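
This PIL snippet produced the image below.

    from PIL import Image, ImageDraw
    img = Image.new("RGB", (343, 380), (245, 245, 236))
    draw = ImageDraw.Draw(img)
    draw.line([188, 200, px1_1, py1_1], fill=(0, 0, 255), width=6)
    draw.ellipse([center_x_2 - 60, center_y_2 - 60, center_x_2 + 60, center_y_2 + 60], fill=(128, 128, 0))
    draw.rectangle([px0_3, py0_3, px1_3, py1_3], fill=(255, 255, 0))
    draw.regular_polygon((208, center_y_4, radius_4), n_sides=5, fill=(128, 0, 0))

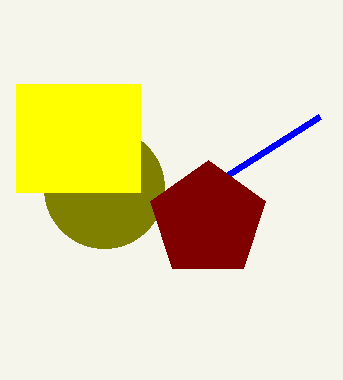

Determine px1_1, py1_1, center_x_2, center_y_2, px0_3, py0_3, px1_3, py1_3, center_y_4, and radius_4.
px1_1 = 320; py1_1 = 116; center_x_2 = 104; center_y_2 = 188; px0_3 = 16; py0_3 = 84; px1_3 = 140; py1_3 = 192; center_y_4 = 220; radius_4 = 60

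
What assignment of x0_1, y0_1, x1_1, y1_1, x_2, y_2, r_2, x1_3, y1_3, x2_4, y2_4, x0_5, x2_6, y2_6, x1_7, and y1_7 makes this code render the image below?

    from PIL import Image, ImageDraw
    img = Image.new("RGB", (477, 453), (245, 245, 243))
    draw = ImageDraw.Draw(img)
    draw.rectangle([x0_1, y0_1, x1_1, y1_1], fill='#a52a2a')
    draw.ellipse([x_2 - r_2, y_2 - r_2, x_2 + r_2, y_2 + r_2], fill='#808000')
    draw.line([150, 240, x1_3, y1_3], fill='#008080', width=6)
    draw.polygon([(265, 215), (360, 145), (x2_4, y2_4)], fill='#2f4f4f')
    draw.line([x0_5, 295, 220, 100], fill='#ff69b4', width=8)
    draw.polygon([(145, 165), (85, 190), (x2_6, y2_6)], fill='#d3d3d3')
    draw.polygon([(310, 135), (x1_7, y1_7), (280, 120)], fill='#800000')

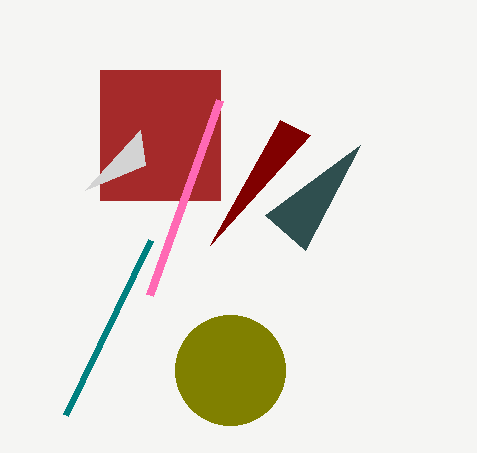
x0_1 = 100, y0_1 = 70, x1_1 = 220, y1_1 = 200, x_2 = 230, y_2 = 370, r_2 = 55, x1_3 = 65, y1_3 = 415, x2_4 = 305, y2_4 = 250, x0_5 = 150, x2_6 = 140, y2_6 = 130, x1_7 = 210, y1_7 = 245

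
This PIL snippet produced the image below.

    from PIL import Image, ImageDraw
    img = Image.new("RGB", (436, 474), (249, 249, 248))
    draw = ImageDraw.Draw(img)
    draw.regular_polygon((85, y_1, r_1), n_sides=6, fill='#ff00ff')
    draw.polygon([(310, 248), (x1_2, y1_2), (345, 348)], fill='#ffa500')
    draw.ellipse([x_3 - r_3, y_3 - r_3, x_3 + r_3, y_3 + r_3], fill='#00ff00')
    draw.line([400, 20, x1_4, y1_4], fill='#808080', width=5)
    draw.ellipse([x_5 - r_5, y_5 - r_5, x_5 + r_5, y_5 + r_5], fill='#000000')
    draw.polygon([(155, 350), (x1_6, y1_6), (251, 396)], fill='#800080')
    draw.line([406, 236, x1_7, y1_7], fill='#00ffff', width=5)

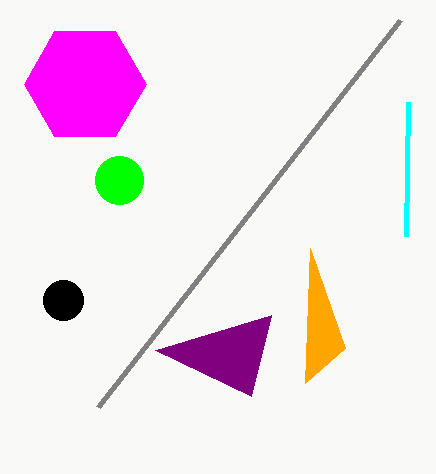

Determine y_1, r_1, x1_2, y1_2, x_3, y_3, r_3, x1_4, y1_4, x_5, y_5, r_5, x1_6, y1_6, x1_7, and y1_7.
y_1 = 84, r_1 = 61, x1_2 = 305, y1_2 = 383, x_3 = 119, y_3 = 180, r_3 = 24, x1_4 = 98, y1_4 = 407, x_5 = 63, y_5 = 300, r_5 = 20, x1_6 = 271, y1_6 = 315, x1_7 = 408, y1_7 = 102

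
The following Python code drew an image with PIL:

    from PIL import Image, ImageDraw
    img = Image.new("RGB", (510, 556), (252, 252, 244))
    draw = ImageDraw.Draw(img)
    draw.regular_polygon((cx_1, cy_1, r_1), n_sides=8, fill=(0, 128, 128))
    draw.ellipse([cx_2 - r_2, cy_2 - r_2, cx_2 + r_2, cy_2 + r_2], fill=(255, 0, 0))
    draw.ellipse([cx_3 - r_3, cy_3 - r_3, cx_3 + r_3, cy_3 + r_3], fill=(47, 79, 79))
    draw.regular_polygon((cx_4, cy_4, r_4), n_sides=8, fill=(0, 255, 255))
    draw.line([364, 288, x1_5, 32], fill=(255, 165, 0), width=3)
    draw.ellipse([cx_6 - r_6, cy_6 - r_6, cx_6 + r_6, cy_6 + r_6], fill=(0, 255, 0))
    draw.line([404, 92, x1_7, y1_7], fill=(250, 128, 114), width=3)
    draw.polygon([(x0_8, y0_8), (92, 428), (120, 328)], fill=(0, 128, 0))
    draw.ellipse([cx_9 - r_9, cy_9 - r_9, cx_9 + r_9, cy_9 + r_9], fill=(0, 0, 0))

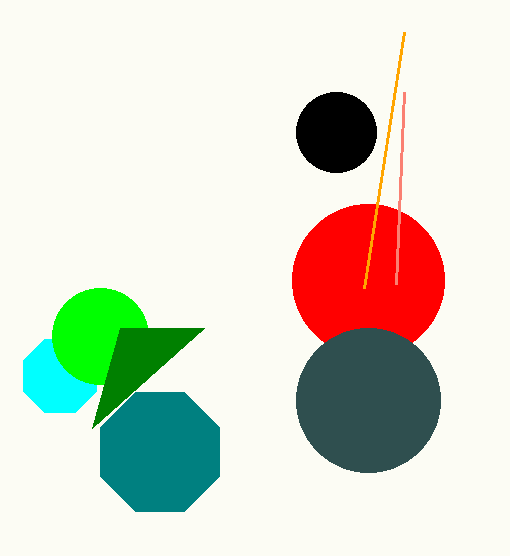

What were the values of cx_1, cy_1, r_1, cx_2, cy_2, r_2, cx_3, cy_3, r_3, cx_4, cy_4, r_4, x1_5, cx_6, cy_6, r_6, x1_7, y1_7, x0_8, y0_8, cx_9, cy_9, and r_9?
cx_1 = 160, cy_1 = 452, r_1 = 64, cx_2 = 368, cy_2 = 280, r_2 = 76, cx_3 = 368, cy_3 = 400, r_3 = 72, cx_4 = 60, cy_4 = 376, r_4 = 40, x1_5 = 404, cx_6 = 100, cy_6 = 336, r_6 = 48, x1_7 = 396, y1_7 = 284, x0_8 = 204, y0_8 = 328, cx_9 = 336, cy_9 = 132, r_9 = 40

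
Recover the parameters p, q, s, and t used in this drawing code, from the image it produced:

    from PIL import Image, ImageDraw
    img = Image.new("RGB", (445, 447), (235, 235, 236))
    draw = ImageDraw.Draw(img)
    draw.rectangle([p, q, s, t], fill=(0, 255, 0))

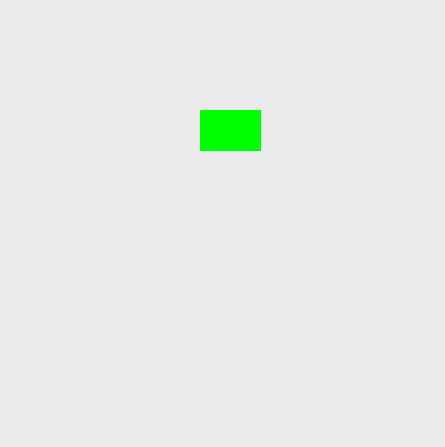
p = 200, q = 110, s = 260, t = 150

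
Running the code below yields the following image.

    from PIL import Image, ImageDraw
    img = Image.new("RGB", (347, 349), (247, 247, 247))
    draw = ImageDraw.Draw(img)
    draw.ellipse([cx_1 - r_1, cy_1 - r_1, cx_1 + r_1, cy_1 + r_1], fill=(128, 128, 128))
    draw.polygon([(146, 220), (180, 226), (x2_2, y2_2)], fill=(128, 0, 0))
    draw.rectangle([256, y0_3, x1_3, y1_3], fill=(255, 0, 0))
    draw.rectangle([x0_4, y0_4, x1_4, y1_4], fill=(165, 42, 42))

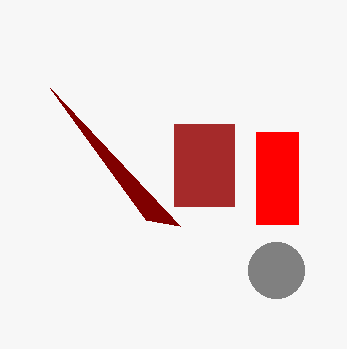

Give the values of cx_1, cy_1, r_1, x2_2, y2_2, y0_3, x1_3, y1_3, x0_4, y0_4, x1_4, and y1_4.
cx_1 = 276, cy_1 = 270, r_1 = 28, x2_2 = 50, y2_2 = 88, y0_3 = 132, x1_3 = 298, y1_3 = 224, x0_4 = 174, y0_4 = 124, x1_4 = 234, y1_4 = 206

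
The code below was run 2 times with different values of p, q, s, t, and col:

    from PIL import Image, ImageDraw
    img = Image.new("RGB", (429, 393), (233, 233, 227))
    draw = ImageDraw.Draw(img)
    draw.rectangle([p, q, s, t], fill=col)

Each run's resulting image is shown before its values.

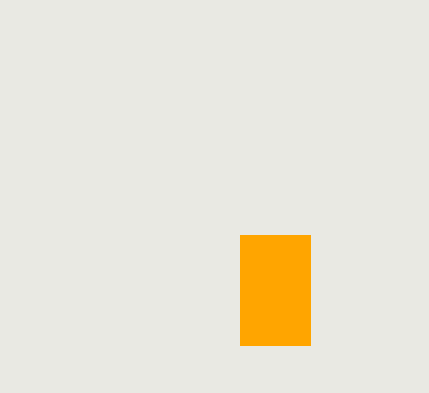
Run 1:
p = 240
q = 235
s = 310
t = 345
col = 'orange'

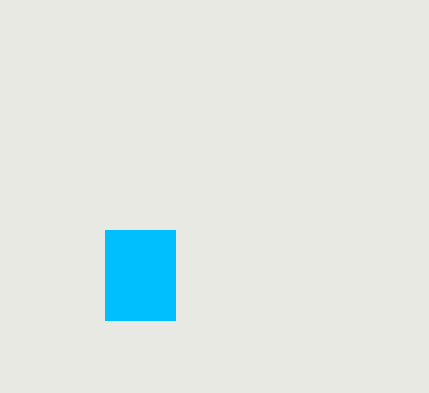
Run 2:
p = 105, q = 230, s = 175, t = 320, col = 'deepskyblue'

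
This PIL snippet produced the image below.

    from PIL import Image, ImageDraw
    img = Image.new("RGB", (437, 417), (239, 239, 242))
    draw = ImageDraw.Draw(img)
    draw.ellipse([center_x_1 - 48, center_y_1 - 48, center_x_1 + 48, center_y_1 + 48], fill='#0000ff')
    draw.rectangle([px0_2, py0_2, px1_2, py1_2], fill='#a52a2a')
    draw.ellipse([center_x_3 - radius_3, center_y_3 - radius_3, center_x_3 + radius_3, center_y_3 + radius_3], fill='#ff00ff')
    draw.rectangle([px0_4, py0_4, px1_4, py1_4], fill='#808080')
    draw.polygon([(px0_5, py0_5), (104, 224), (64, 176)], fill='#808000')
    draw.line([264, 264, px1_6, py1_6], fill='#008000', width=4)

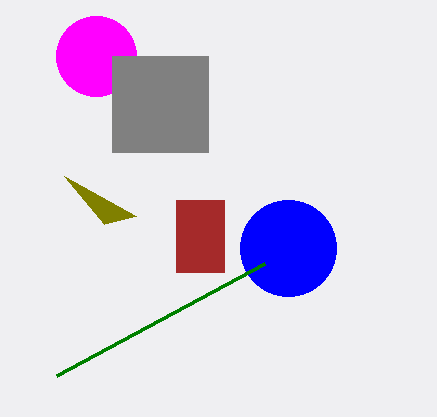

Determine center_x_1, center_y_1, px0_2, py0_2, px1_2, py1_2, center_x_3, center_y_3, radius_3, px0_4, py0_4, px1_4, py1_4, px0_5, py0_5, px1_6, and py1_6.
center_x_1 = 288; center_y_1 = 248; px0_2 = 176; py0_2 = 200; px1_2 = 224; py1_2 = 272; center_x_3 = 96; center_y_3 = 56; radius_3 = 40; px0_4 = 112; py0_4 = 56; px1_4 = 208; py1_4 = 152; px0_5 = 136; py0_5 = 216; px1_6 = 56; py1_6 = 376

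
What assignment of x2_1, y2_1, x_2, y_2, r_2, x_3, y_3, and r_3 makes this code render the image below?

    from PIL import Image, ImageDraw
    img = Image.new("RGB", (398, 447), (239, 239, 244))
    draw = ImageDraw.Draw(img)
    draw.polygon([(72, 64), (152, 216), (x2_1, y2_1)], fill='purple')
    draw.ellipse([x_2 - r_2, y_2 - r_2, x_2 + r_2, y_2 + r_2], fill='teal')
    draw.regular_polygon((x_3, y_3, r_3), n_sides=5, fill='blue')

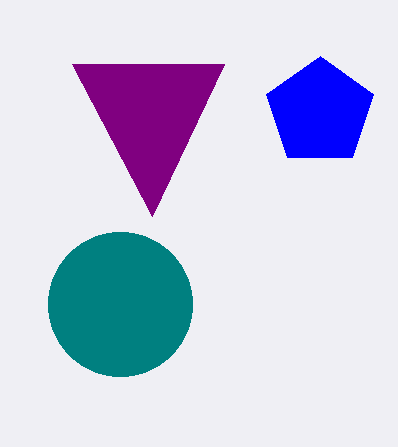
x2_1 = 224; y2_1 = 64; x_2 = 120; y_2 = 304; r_2 = 72; x_3 = 320; y_3 = 112; r_3 = 56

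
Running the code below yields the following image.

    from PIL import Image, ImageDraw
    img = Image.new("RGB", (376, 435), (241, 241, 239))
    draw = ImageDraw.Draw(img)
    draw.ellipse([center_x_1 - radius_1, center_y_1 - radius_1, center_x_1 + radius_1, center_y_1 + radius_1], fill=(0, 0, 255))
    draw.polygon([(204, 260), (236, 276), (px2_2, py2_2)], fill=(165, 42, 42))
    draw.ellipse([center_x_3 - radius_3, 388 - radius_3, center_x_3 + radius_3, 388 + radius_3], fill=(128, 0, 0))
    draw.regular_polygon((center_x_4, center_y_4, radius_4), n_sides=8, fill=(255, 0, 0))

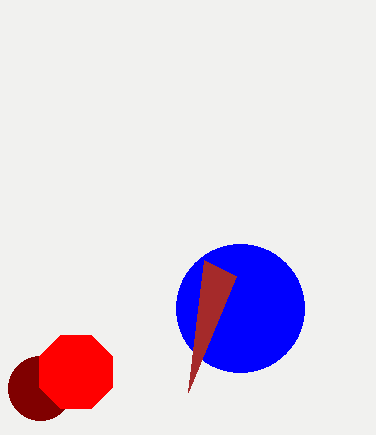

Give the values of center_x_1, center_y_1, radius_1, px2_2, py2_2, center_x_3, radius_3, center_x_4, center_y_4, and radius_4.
center_x_1 = 240, center_y_1 = 308, radius_1 = 64, px2_2 = 188, py2_2 = 392, center_x_3 = 40, radius_3 = 32, center_x_4 = 76, center_y_4 = 372, radius_4 = 40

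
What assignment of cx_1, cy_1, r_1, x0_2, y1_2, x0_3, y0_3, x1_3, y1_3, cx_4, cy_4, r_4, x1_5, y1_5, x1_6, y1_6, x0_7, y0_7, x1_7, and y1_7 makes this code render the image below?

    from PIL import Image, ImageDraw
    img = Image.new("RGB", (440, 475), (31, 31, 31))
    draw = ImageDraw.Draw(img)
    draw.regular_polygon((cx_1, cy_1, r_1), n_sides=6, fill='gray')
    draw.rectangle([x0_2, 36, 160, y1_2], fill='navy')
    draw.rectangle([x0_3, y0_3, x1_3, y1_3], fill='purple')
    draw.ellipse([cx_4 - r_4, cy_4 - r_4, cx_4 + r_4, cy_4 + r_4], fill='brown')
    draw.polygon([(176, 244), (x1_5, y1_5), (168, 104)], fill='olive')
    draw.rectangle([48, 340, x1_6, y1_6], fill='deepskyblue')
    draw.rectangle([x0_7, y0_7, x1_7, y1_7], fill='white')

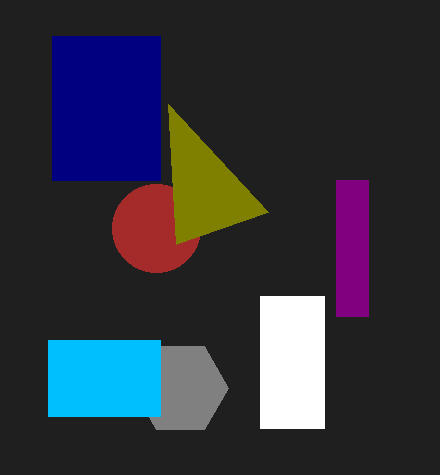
cx_1 = 180; cy_1 = 388; r_1 = 48; x0_2 = 52; y1_2 = 180; x0_3 = 336; y0_3 = 180; x1_3 = 368; y1_3 = 316; cx_4 = 156; cy_4 = 228; r_4 = 44; x1_5 = 268; y1_5 = 212; x1_6 = 160; y1_6 = 416; x0_7 = 260; y0_7 = 296; x1_7 = 324; y1_7 = 428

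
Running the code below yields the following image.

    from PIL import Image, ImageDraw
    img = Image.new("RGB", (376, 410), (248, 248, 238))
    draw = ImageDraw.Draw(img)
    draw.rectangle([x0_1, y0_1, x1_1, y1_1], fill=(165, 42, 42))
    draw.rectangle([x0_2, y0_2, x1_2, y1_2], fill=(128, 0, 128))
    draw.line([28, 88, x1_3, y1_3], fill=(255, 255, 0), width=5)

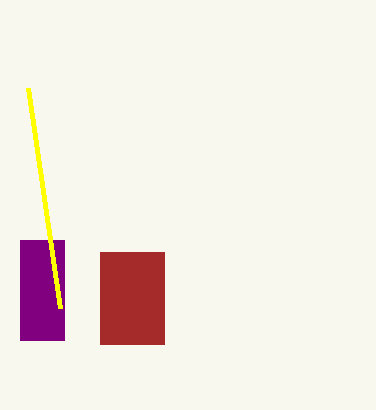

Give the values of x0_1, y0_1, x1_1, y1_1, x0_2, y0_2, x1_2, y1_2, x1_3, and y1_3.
x0_1 = 100; y0_1 = 252; x1_1 = 164; y1_1 = 344; x0_2 = 20; y0_2 = 240; x1_2 = 64; y1_2 = 340; x1_3 = 60; y1_3 = 308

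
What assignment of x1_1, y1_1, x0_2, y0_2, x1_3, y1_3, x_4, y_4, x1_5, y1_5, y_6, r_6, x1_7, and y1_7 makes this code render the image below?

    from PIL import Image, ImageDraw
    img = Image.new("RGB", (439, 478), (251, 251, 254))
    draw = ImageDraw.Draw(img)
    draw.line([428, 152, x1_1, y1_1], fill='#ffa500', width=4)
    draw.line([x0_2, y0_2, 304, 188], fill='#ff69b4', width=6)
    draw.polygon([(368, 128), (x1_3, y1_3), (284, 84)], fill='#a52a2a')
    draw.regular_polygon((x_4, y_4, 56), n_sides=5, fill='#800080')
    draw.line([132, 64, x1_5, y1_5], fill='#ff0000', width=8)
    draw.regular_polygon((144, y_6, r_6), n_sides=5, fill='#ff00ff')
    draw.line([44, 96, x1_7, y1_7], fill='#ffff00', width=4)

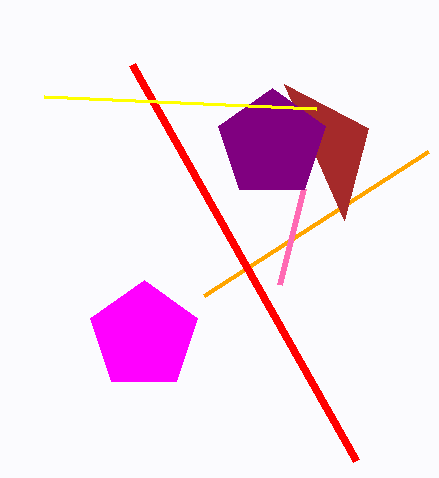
x1_1 = 204, y1_1 = 296, x0_2 = 280, y0_2 = 284, x1_3 = 344, y1_3 = 220, x_4 = 272, y_4 = 144, x1_5 = 356, y1_5 = 460, y_6 = 336, r_6 = 56, x1_7 = 316, y1_7 = 108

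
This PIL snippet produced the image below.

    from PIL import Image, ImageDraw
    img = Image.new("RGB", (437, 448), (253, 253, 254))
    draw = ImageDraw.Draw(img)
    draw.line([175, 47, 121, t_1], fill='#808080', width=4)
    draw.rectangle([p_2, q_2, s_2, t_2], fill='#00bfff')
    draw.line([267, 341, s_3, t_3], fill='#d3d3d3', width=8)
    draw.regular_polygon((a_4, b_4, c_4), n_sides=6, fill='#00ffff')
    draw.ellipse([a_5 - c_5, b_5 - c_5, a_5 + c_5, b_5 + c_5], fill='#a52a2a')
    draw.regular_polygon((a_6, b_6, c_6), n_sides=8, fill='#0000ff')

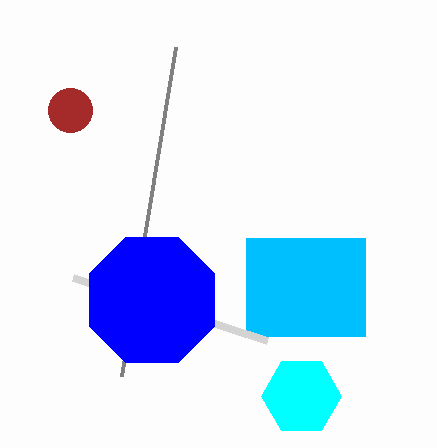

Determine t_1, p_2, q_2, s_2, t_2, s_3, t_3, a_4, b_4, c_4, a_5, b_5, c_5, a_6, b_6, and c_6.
t_1 = 376; p_2 = 246; q_2 = 238; s_2 = 365; t_2 = 336; s_3 = 73; t_3 = 278; a_4 = 301; b_4 = 396; c_4 = 40; a_5 = 70; b_5 = 110; c_5 = 22; a_6 = 152; b_6 = 300; c_6 = 68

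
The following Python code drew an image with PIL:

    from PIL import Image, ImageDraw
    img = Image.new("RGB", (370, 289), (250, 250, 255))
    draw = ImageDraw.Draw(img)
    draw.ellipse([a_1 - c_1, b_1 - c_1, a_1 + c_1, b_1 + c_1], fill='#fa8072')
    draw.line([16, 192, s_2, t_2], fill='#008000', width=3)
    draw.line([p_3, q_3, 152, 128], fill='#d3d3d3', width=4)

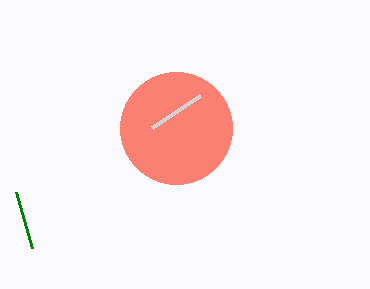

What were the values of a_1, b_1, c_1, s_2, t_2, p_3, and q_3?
a_1 = 176
b_1 = 128
c_1 = 56
s_2 = 32
t_2 = 248
p_3 = 200
q_3 = 96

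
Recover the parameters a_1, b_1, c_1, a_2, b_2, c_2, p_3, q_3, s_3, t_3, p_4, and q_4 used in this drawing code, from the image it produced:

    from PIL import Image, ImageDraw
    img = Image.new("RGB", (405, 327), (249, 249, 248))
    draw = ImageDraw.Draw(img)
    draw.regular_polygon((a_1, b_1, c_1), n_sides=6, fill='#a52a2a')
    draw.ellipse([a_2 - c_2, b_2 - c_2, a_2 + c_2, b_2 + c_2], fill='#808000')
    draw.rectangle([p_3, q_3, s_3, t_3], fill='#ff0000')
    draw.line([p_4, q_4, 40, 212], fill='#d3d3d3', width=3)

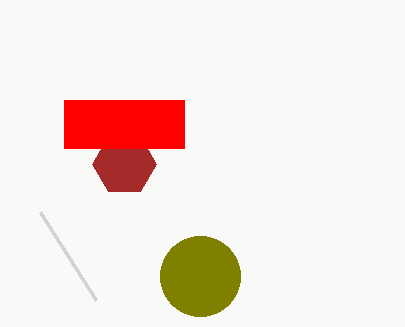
a_1 = 124, b_1 = 164, c_1 = 32, a_2 = 200, b_2 = 276, c_2 = 40, p_3 = 64, q_3 = 100, s_3 = 184, t_3 = 148, p_4 = 96, q_4 = 300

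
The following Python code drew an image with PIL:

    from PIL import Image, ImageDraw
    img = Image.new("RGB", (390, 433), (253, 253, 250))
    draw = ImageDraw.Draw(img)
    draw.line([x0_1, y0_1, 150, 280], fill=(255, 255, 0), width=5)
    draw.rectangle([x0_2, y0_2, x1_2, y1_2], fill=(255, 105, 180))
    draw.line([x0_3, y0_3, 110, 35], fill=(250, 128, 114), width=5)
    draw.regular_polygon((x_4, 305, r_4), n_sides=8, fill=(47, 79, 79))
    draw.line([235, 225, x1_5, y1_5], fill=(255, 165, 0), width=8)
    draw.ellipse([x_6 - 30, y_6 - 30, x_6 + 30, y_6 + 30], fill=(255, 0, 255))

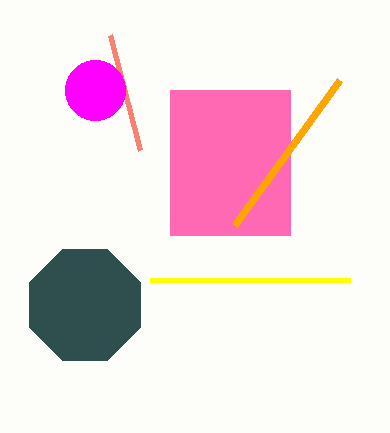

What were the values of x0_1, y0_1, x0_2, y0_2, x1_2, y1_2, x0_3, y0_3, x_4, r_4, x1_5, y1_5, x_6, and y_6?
x0_1 = 350; y0_1 = 280; x0_2 = 170; y0_2 = 90; x1_2 = 290; y1_2 = 235; x0_3 = 140; y0_3 = 150; x_4 = 85; r_4 = 60; x1_5 = 340; y1_5 = 80; x_6 = 95; y_6 = 90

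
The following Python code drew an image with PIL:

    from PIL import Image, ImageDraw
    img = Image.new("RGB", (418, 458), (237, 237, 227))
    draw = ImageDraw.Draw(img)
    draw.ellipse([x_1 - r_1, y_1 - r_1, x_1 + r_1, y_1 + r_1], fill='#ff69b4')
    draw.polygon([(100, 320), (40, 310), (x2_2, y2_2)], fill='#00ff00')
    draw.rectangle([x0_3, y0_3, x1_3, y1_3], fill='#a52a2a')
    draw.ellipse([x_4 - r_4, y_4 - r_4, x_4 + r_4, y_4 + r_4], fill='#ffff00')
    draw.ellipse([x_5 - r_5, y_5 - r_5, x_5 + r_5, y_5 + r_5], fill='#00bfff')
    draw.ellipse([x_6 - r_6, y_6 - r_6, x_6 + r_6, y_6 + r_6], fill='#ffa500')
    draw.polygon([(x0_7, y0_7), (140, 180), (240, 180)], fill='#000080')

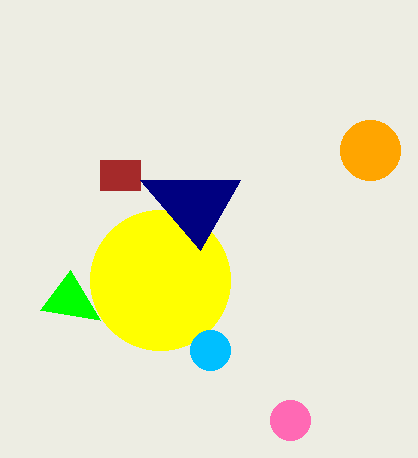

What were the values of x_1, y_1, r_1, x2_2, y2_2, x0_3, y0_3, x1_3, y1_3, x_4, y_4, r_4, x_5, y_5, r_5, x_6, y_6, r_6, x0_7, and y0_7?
x_1 = 290, y_1 = 420, r_1 = 20, x2_2 = 70, y2_2 = 270, x0_3 = 100, y0_3 = 160, x1_3 = 140, y1_3 = 190, x_4 = 160, y_4 = 280, r_4 = 70, x_5 = 210, y_5 = 350, r_5 = 20, x_6 = 370, y_6 = 150, r_6 = 30, x0_7 = 200, y0_7 = 250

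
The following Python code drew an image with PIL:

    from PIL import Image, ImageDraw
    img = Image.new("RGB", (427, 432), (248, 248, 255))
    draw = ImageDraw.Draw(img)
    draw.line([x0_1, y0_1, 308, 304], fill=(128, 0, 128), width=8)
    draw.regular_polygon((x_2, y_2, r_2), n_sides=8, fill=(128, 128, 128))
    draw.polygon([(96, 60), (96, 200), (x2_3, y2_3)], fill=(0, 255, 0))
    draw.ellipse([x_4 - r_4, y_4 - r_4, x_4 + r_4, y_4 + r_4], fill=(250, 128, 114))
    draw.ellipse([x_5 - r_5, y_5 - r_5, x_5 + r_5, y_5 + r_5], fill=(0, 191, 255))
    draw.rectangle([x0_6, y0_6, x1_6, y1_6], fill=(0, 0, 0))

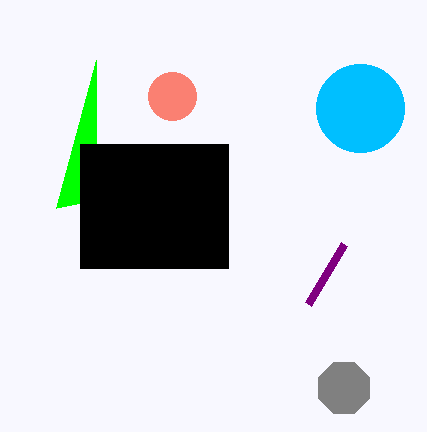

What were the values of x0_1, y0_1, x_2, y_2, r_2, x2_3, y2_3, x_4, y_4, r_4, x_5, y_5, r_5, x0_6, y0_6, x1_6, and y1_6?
x0_1 = 344; y0_1 = 244; x_2 = 344; y_2 = 388; r_2 = 28; x2_3 = 56; y2_3 = 208; x_4 = 172; y_4 = 96; r_4 = 24; x_5 = 360; y_5 = 108; r_5 = 44; x0_6 = 80; y0_6 = 144; x1_6 = 228; y1_6 = 268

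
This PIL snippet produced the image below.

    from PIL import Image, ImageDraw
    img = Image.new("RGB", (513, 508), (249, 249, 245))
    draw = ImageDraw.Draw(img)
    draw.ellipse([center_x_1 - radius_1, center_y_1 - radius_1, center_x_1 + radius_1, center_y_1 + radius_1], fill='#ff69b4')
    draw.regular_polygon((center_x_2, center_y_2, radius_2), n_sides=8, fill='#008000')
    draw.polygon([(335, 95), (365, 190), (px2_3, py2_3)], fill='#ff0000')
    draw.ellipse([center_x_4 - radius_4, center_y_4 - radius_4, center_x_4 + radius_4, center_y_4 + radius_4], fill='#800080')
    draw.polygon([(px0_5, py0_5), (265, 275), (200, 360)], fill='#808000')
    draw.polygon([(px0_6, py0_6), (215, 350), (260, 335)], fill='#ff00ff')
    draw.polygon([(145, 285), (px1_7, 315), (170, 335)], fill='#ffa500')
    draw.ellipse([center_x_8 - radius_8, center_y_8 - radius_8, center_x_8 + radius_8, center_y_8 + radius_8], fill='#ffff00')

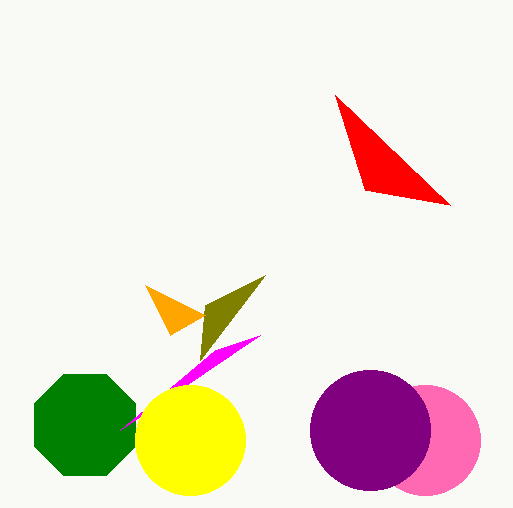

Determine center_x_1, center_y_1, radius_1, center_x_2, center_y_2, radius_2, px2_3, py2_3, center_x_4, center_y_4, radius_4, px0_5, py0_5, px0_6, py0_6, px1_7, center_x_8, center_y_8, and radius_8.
center_x_1 = 425
center_y_1 = 440
radius_1 = 55
center_x_2 = 85
center_y_2 = 425
radius_2 = 55
px2_3 = 450
py2_3 = 205
center_x_4 = 370
center_y_4 = 430
radius_4 = 60
px0_5 = 205
py0_5 = 305
px0_6 = 120
py0_6 = 430
px1_7 = 205
center_x_8 = 190
center_y_8 = 440
radius_8 = 55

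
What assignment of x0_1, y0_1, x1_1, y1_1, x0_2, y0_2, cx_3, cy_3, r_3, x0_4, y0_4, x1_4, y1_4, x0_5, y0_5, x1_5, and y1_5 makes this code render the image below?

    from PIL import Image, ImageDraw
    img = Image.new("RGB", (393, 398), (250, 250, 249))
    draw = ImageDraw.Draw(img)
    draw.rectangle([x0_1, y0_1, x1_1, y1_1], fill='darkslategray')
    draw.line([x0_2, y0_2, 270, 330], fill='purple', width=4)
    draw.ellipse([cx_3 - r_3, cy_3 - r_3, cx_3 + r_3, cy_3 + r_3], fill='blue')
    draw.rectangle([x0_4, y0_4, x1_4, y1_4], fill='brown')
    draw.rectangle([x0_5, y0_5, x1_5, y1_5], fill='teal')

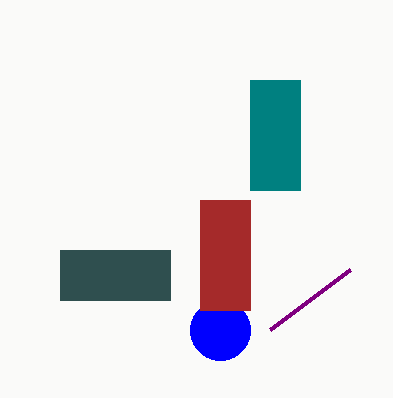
x0_1 = 60
y0_1 = 250
x1_1 = 170
y1_1 = 300
x0_2 = 350
y0_2 = 270
cx_3 = 220
cy_3 = 330
r_3 = 30
x0_4 = 200
y0_4 = 200
x1_4 = 250
y1_4 = 310
x0_5 = 250
y0_5 = 80
x1_5 = 300
y1_5 = 190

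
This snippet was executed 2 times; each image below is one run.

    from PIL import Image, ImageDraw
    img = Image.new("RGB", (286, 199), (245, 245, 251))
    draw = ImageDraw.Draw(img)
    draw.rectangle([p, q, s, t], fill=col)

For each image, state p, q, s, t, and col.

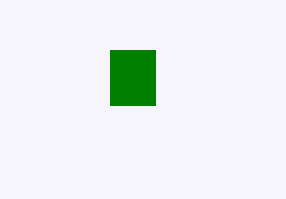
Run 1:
p = 110
q = 50
s = 155
t = 105
col = 'green'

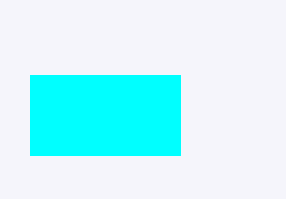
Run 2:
p = 30, q = 75, s = 180, t = 155, col = 'cyan'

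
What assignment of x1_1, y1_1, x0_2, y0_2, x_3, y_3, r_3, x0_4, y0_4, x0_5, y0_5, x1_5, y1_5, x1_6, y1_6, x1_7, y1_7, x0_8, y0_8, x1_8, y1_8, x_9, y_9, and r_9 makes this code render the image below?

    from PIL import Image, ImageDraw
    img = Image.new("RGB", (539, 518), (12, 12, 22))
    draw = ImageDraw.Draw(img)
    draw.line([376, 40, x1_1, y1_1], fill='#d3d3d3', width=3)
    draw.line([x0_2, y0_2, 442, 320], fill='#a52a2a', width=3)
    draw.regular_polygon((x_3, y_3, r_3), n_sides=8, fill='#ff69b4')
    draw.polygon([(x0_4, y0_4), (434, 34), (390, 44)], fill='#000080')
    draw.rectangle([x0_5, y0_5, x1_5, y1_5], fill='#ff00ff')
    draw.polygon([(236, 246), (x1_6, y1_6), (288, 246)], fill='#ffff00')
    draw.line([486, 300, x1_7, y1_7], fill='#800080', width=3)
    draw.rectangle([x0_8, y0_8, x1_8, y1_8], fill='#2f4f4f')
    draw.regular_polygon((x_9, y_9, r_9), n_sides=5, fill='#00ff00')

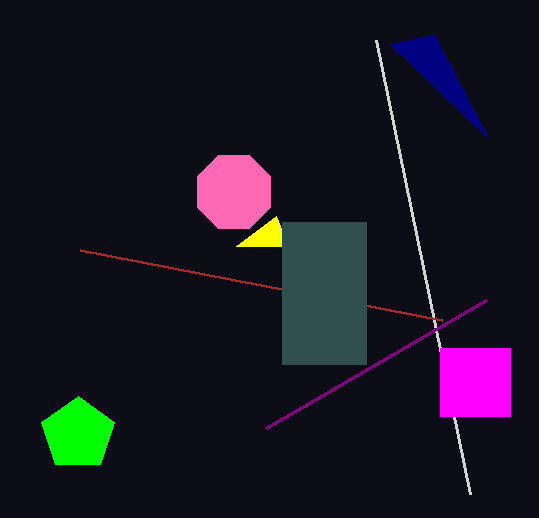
x1_1 = 470; y1_1 = 494; x0_2 = 80; y0_2 = 250; x_3 = 234; y_3 = 192; r_3 = 40; x0_4 = 488; y0_4 = 138; x0_5 = 440; y0_5 = 348; x1_5 = 510; y1_5 = 416; x1_6 = 276; y1_6 = 216; x1_7 = 266; y1_7 = 428; x0_8 = 282; y0_8 = 222; x1_8 = 366; y1_8 = 364; x_9 = 78; y_9 = 434; r_9 = 38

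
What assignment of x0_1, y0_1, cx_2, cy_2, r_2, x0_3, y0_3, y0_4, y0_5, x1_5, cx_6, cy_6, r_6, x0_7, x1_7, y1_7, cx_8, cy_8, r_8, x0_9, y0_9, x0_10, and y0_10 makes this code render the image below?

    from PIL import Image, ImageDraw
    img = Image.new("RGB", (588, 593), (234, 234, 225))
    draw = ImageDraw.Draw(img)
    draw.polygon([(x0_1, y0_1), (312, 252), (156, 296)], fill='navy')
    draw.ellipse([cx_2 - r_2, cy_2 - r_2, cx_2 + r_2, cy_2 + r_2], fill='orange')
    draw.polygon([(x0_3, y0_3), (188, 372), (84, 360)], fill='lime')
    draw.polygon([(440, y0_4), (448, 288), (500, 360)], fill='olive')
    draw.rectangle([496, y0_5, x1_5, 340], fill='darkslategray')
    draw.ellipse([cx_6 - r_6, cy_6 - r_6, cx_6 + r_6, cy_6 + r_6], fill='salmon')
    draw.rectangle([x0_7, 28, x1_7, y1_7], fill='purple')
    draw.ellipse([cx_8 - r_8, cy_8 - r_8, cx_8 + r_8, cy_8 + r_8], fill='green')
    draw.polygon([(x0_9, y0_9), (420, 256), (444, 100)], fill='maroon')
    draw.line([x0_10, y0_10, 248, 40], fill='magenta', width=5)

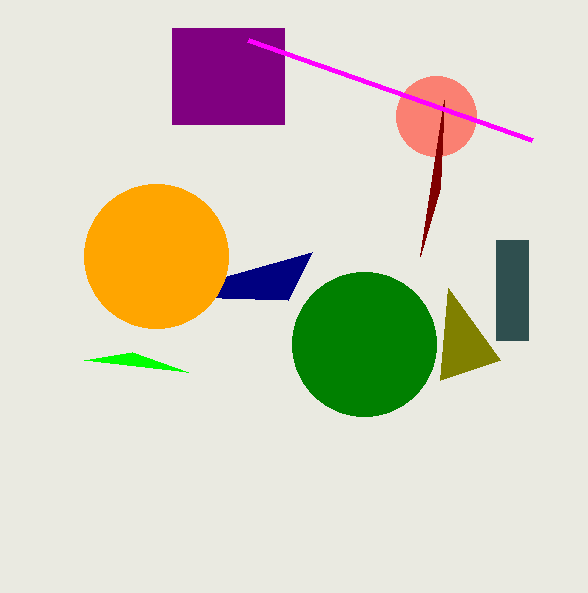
x0_1 = 288; y0_1 = 300; cx_2 = 156; cy_2 = 256; r_2 = 72; x0_3 = 132; y0_3 = 352; y0_4 = 380; y0_5 = 240; x1_5 = 528; cx_6 = 436; cy_6 = 116; r_6 = 40; x0_7 = 172; x1_7 = 284; y1_7 = 124; cx_8 = 364; cy_8 = 344; r_8 = 72; x0_9 = 440; y0_9 = 188; x0_10 = 532; y0_10 = 140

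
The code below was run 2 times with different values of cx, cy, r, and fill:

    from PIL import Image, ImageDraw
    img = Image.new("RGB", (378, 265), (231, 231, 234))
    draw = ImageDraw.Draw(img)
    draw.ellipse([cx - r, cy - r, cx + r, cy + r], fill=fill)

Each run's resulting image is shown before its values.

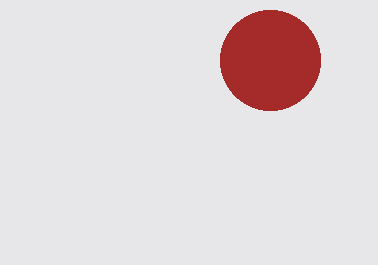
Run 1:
cx = 270
cy = 60
r = 50
fill = 'brown'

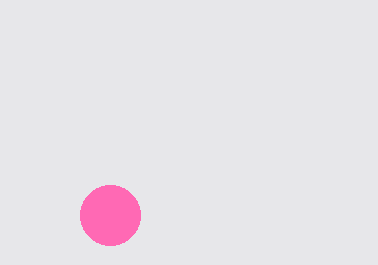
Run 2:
cx = 110; cy = 215; r = 30; fill = 'hotpink'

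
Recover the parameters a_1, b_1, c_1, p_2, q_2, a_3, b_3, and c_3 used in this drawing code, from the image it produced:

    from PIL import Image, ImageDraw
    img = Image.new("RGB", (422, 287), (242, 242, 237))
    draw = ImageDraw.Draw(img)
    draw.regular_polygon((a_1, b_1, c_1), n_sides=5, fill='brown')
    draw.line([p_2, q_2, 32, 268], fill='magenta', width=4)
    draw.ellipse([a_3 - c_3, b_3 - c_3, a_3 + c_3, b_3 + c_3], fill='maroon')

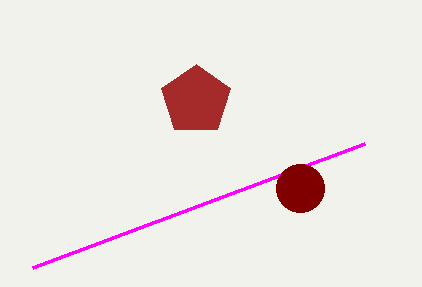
a_1 = 196, b_1 = 100, c_1 = 36, p_2 = 364, q_2 = 144, a_3 = 300, b_3 = 188, c_3 = 24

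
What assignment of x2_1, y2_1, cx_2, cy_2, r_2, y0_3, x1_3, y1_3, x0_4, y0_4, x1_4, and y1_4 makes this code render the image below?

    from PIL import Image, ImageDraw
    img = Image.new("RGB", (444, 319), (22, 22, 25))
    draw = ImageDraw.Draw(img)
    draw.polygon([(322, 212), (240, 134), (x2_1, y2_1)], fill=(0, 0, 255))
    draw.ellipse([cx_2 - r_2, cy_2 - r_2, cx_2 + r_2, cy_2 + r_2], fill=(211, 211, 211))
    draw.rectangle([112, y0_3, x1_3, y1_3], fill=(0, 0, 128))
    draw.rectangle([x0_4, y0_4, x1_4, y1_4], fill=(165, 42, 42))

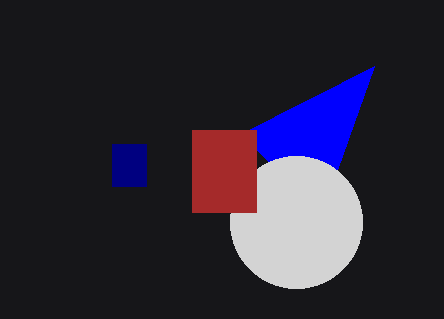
x2_1 = 374
y2_1 = 66
cx_2 = 296
cy_2 = 222
r_2 = 66
y0_3 = 144
x1_3 = 146
y1_3 = 186
x0_4 = 192
y0_4 = 130
x1_4 = 256
y1_4 = 212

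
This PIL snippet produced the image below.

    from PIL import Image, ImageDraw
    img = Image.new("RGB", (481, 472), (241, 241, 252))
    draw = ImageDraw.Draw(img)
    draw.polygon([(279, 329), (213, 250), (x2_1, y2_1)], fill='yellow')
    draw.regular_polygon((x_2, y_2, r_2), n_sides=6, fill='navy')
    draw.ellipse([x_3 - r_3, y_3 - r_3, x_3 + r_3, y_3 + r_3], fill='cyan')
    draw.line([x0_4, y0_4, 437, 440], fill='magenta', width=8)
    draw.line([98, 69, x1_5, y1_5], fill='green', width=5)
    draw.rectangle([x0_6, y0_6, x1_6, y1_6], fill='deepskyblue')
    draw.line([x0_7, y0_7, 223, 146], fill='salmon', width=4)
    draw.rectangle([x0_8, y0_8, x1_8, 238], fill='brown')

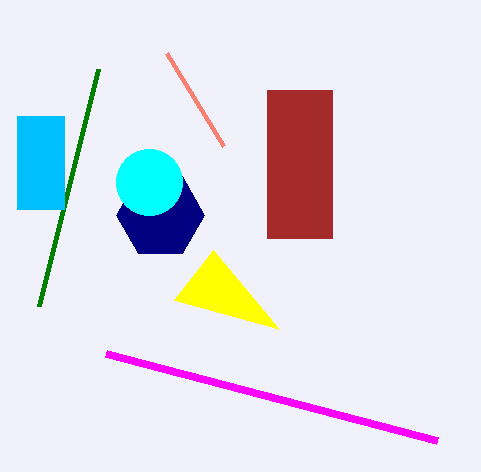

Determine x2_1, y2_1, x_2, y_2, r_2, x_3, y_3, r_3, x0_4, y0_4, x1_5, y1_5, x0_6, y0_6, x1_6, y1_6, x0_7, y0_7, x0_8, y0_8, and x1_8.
x2_1 = 174, y2_1 = 300, x_2 = 160, y_2 = 215, r_2 = 44, x_3 = 149, y_3 = 182, r_3 = 33, x0_4 = 106, y0_4 = 353, x1_5 = 39, y1_5 = 306, x0_6 = 17, y0_6 = 116, x1_6 = 64, y1_6 = 209, x0_7 = 166, y0_7 = 53, x0_8 = 267, y0_8 = 90, x1_8 = 332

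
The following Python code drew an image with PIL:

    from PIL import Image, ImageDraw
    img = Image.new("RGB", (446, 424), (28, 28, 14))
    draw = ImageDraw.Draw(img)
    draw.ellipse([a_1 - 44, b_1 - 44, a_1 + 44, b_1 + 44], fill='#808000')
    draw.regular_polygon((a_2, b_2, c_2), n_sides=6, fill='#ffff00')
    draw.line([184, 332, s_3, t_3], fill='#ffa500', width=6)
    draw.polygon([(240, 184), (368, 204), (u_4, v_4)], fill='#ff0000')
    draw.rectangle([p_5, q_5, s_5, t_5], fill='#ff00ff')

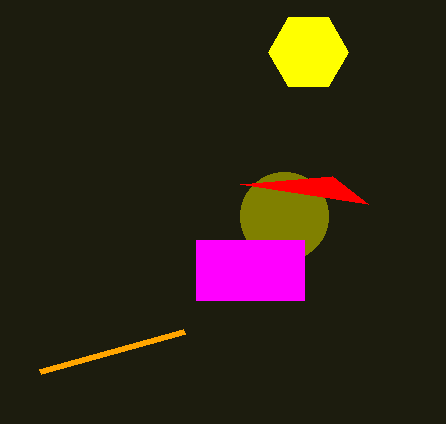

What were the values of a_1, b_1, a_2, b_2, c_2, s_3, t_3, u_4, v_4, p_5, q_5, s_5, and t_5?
a_1 = 284; b_1 = 216; a_2 = 308; b_2 = 52; c_2 = 40; s_3 = 40; t_3 = 372; u_4 = 332; v_4 = 176; p_5 = 196; q_5 = 240; s_5 = 304; t_5 = 300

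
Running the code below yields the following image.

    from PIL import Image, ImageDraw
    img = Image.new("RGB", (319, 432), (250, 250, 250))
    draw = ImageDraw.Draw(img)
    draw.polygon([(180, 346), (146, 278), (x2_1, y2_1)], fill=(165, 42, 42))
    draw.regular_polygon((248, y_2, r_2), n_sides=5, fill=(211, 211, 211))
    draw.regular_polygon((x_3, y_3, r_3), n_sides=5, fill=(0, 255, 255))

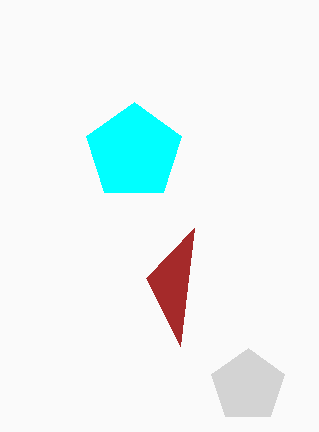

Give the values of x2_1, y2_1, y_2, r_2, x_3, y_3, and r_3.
x2_1 = 194
y2_1 = 228
y_2 = 386
r_2 = 38
x_3 = 134
y_3 = 152
r_3 = 50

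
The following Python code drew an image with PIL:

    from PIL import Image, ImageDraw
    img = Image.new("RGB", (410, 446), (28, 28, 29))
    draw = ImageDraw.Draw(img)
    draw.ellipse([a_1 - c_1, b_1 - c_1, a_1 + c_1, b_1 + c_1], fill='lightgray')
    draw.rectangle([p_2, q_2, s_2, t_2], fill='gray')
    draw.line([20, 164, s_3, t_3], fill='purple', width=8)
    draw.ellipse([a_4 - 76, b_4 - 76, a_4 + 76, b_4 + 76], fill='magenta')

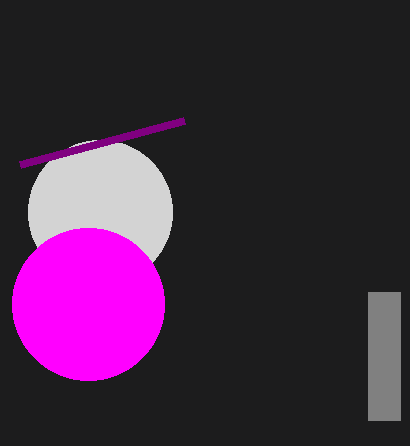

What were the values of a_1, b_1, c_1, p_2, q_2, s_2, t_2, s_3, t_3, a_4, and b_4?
a_1 = 100; b_1 = 212; c_1 = 72; p_2 = 368; q_2 = 292; s_2 = 400; t_2 = 420; s_3 = 184; t_3 = 120; a_4 = 88; b_4 = 304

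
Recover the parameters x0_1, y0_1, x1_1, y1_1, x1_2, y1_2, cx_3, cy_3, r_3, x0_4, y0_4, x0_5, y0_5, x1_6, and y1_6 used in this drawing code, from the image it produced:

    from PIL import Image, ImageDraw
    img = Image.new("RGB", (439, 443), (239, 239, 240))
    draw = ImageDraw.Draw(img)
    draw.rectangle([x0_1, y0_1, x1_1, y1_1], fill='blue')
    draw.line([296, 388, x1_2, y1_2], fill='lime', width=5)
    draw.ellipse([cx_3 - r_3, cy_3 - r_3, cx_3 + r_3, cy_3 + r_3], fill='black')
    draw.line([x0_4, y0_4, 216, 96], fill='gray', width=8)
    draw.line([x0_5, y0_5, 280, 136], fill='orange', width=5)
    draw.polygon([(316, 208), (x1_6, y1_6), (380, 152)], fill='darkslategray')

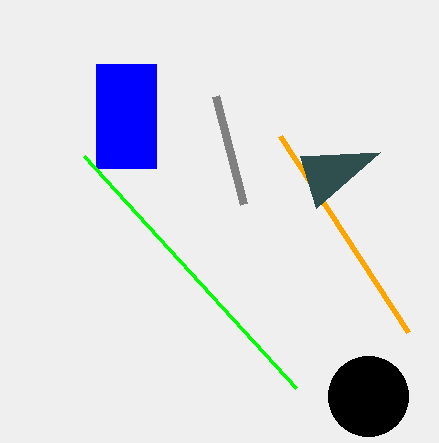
x0_1 = 96; y0_1 = 64; x1_1 = 156; y1_1 = 168; x1_2 = 84; y1_2 = 156; cx_3 = 368; cy_3 = 396; r_3 = 40; x0_4 = 244; y0_4 = 204; x0_5 = 408; y0_5 = 332; x1_6 = 300; y1_6 = 156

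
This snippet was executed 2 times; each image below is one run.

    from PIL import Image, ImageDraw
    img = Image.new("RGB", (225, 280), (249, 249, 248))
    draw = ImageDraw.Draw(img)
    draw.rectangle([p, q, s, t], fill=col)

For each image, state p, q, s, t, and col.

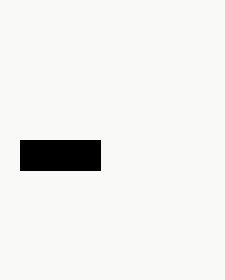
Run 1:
p = 20; q = 140; s = 100; t = 170; col = 'black'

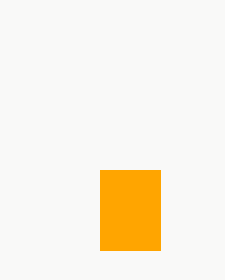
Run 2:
p = 100, q = 170, s = 160, t = 250, col = 'orange'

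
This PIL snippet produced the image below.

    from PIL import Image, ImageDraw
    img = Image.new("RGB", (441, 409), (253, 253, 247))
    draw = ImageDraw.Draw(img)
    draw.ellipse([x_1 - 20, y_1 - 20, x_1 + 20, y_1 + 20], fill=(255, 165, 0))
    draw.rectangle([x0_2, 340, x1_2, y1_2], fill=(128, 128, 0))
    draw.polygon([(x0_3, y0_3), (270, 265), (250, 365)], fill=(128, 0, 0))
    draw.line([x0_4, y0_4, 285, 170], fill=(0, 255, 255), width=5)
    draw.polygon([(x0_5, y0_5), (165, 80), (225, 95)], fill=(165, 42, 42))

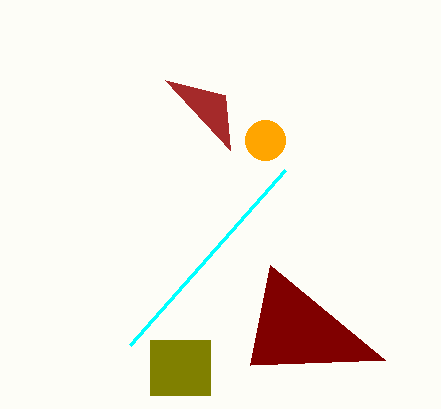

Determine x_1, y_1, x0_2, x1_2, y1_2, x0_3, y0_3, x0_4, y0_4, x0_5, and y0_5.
x_1 = 265, y_1 = 140, x0_2 = 150, x1_2 = 210, y1_2 = 395, x0_3 = 385, y0_3 = 360, x0_4 = 130, y0_4 = 345, x0_5 = 230, y0_5 = 150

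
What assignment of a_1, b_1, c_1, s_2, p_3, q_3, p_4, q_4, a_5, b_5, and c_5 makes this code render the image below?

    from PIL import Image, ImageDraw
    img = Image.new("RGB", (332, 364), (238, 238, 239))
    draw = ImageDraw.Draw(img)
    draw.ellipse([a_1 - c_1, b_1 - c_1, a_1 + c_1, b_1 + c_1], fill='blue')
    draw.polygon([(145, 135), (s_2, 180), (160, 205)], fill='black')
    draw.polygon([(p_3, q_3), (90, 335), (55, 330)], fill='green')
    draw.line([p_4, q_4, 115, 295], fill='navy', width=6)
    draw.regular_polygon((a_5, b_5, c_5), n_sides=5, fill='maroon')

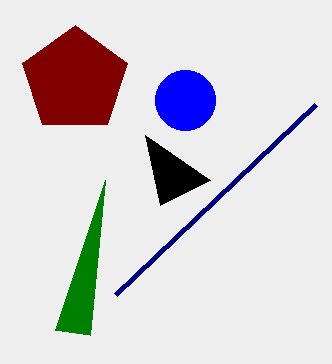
a_1 = 185
b_1 = 100
c_1 = 30
s_2 = 210
p_3 = 105
q_3 = 180
p_4 = 315
q_4 = 105
a_5 = 75
b_5 = 80
c_5 = 55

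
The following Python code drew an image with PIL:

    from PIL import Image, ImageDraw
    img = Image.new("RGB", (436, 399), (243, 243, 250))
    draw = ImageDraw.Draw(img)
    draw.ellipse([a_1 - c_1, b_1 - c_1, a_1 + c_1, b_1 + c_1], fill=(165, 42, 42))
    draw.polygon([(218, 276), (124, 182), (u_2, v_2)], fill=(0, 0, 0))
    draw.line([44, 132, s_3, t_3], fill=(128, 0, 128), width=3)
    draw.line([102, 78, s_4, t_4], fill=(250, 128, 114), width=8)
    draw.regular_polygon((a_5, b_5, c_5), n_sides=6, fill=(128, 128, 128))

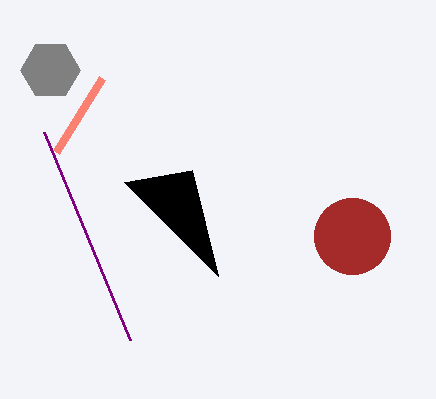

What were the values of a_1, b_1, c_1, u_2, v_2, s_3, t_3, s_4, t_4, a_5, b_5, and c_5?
a_1 = 352, b_1 = 236, c_1 = 38, u_2 = 192, v_2 = 170, s_3 = 130, t_3 = 340, s_4 = 56, t_4 = 152, a_5 = 50, b_5 = 70, c_5 = 30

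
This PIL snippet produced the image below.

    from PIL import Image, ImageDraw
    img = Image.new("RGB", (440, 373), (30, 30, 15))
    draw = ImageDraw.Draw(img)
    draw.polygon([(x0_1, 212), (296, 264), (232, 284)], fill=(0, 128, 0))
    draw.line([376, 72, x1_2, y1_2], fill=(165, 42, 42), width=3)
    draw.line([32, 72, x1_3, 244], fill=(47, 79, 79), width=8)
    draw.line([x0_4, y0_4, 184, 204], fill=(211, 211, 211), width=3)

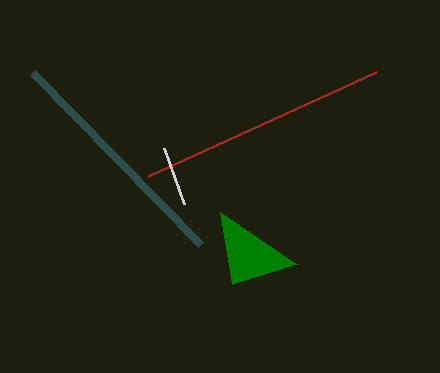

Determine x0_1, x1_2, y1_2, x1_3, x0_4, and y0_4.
x0_1 = 220; x1_2 = 148; y1_2 = 176; x1_3 = 200; x0_4 = 164; y0_4 = 148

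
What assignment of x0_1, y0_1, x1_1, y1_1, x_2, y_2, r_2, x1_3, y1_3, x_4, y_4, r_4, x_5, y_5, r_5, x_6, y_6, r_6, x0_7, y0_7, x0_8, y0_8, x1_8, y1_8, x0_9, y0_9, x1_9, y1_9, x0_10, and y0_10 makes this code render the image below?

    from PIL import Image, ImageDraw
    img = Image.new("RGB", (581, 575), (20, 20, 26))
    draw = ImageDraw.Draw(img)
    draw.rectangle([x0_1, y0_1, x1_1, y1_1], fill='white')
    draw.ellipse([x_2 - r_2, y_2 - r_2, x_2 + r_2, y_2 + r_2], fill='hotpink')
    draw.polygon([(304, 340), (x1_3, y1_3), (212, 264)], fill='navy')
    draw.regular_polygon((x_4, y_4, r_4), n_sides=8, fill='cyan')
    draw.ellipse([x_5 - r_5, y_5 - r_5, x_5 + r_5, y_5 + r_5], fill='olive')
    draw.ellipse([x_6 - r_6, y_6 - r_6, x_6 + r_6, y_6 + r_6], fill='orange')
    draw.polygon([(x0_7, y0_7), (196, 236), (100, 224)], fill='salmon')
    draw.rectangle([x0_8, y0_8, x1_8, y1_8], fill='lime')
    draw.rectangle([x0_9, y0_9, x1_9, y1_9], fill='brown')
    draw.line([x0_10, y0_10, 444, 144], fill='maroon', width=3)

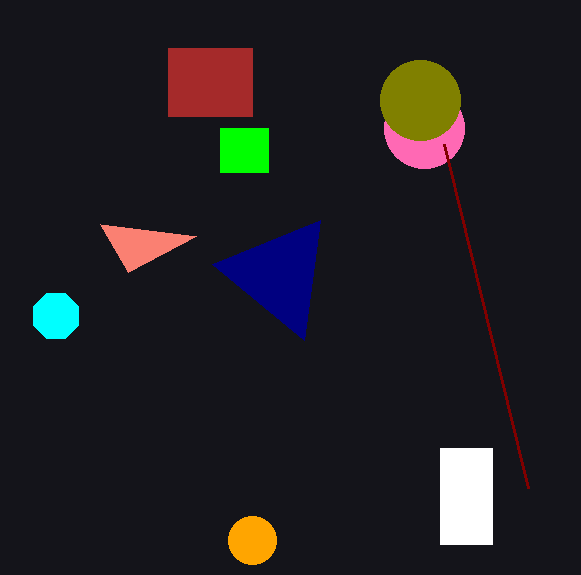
x0_1 = 440; y0_1 = 448; x1_1 = 492; y1_1 = 544; x_2 = 424; y_2 = 128; r_2 = 40; x1_3 = 320; y1_3 = 220; x_4 = 56; y_4 = 316; r_4 = 24; x_5 = 420; y_5 = 100; r_5 = 40; x_6 = 252; y_6 = 540; r_6 = 24; x0_7 = 128; y0_7 = 272; x0_8 = 220; y0_8 = 128; x1_8 = 268; y1_8 = 172; x0_9 = 168; y0_9 = 48; x1_9 = 252; y1_9 = 116; x0_10 = 528; y0_10 = 488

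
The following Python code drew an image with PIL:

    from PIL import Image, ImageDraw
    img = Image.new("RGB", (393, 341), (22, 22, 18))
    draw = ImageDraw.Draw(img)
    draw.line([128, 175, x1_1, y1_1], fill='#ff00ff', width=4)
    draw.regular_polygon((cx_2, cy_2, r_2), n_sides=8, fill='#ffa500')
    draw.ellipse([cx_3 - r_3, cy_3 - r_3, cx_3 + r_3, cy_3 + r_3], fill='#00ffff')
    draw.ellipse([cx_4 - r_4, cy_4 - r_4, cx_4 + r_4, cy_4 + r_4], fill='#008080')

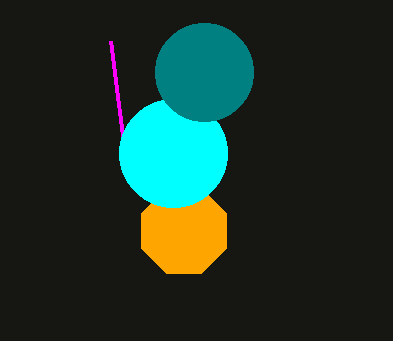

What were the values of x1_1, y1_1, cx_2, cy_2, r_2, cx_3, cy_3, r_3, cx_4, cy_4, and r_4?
x1_1 = 111, y1_1 = 41, cx_2 = 184, cy_2 = 231, r_2 = 46, cx_3 = 173, cy_3 = 153, r_3 = 54, cx_4 = 204, cy_4 = 72, r_4 = 49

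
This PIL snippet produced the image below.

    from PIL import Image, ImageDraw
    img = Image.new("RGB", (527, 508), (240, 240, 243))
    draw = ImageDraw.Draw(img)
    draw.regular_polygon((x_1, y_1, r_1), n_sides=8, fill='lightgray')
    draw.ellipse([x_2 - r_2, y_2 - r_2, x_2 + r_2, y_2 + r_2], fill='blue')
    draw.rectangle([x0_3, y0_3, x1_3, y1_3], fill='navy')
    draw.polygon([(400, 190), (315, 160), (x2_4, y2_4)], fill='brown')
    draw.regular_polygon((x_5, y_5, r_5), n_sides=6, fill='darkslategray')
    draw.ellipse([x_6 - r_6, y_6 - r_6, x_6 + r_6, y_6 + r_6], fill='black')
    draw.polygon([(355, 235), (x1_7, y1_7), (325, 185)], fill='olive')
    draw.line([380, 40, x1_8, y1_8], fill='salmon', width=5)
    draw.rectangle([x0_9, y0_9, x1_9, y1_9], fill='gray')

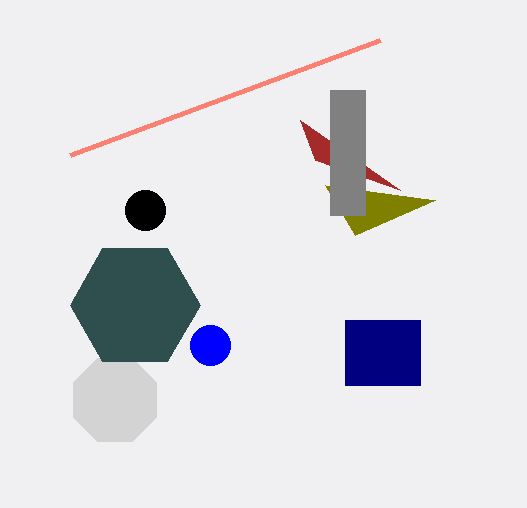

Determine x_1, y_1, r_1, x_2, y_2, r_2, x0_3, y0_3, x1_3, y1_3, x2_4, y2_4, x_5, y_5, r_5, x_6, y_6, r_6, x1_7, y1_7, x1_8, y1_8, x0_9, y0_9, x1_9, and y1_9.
x_1 = 115, y_1 = 400, r_1 = 45, x_2 = 210, y_2 = 345, r_2 = 20, x0_3 = 345, y0_3 = 320, x1_3 = 420, y1_3 = 385, x2_4 = 300, y2_4 = 120, x_5 = 135, y_5 = 305, r_5 = 65, x_6 = 145, y_6 = 210, r_6 = 20, x1_7 = 435, y1_7 = 200, x1_8 = 70, y1_8 = 155, x0_9 = 330, y0_9 = 90, x1_9 = 365, y1_9 = 215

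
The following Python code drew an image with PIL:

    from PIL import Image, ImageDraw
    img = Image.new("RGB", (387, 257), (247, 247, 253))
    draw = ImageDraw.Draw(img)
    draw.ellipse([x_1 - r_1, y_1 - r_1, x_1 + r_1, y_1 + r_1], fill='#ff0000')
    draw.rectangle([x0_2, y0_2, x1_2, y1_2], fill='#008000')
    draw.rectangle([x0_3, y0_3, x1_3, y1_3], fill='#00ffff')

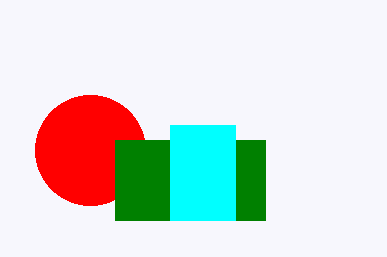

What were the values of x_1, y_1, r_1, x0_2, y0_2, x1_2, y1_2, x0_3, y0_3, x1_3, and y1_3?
x_1 = 90, y_1 = 150, r_1 = 55, x0_2 = 115, y0_2 = 140, x1_2 = 265, y1_2 = 220, x0_3 = 170, y0_3 = 125, x1_3 = 235, y1_3 = 220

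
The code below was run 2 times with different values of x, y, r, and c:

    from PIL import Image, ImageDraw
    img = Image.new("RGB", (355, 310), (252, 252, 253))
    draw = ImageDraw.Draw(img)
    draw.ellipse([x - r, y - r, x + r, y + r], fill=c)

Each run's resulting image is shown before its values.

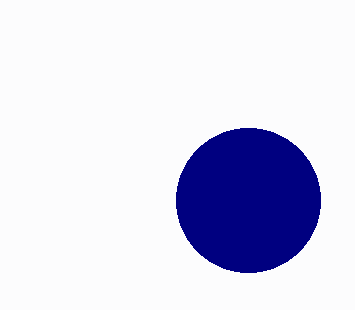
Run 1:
x = 248, y = 200, r = 72, c = 'navy'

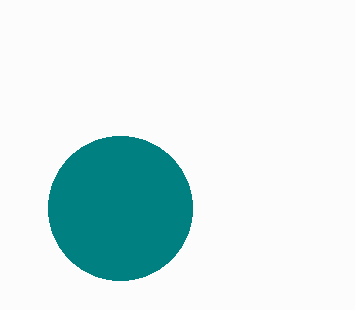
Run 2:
x = 120
y = 208
r = 72
c = 'teal'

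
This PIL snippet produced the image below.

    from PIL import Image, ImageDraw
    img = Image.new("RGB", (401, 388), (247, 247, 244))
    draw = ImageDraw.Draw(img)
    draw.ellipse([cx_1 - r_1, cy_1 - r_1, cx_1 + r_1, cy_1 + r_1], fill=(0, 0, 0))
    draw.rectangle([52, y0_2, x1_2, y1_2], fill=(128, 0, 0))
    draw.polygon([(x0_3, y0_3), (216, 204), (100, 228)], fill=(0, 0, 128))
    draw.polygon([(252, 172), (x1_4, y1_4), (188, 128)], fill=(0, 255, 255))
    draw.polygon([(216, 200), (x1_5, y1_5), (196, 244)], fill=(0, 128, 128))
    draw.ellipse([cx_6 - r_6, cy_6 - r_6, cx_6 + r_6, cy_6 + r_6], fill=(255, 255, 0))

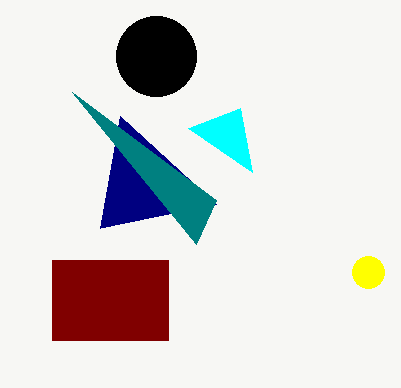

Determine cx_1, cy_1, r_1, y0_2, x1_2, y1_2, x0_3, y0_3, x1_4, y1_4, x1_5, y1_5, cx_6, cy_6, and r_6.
cx_1 = 156; cy_1 = 56; r_1 = 40; y0_2 = 260; x1_2 = 168; y1_2 = 340; x0_3 = 120; y0_3 = 116; x1_4 = 240; y1_4 = 108; x1_5 = 72; y1_5 = 92; cx_6 = 368; cy_6 = 272; r_6 = 16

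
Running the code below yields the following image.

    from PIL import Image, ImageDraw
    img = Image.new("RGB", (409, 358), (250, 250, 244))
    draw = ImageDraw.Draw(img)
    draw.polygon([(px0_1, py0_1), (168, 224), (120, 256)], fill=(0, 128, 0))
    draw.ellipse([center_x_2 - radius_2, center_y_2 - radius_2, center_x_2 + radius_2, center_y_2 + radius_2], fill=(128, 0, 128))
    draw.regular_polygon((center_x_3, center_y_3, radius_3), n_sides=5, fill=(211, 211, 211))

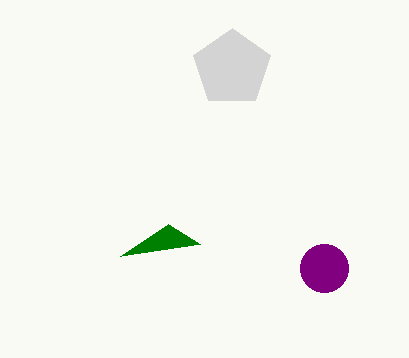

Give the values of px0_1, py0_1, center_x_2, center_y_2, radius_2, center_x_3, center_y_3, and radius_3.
px0_1 = 200
py0_1 = 244
center_x_2 = 324
center_y_2 = 268
radius_2 = 24
center_x_3 = 232
center_y_3 = 68
radius_3 = 40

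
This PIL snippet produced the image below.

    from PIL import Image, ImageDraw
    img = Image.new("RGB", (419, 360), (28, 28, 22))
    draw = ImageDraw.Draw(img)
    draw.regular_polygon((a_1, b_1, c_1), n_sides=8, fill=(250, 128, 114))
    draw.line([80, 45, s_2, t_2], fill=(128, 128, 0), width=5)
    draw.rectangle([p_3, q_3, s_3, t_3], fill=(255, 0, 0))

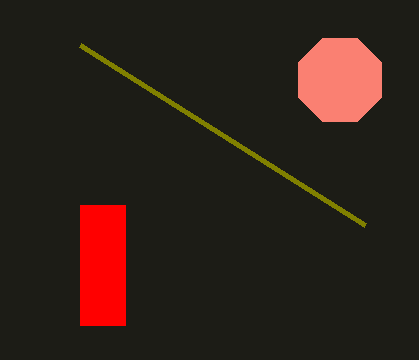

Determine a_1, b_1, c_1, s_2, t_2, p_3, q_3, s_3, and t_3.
a_1 = 340; b_1 = 80; c_1 = 45; s_2 = 365; t_2 = 225; p_3 = 80; q_3 = 205; s_3 = 125; t_3 = 325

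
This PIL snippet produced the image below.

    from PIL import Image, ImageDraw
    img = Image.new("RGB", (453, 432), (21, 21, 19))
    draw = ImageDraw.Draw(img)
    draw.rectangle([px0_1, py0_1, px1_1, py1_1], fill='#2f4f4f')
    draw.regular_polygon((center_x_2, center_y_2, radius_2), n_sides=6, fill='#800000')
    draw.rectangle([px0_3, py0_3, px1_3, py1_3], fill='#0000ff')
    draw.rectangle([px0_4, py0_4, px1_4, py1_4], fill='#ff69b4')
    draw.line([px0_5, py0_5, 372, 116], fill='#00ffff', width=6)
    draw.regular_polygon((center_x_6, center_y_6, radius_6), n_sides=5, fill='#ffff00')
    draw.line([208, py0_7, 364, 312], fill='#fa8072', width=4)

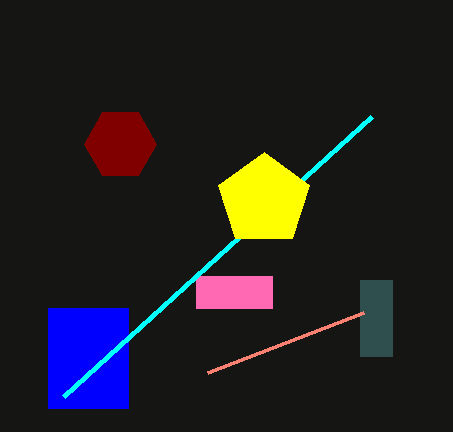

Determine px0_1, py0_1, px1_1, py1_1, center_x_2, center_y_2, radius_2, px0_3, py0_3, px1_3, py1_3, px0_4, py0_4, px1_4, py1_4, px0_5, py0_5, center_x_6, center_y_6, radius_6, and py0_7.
px0_1 = 360, py0_1 = 280, px1_1 = 392, py1_1 = 356, center_x_2 = 120, center_y_2 = 144, radius_2 = 36, px0_3 = 48, py0_3 = 308, px1_3 = 128, py1_3 = 408, px0_4 = 196, py0_4 = 276, px1_4 = 272, py1_4 = 308, px0_5 = 64, py0_5 = 396, center_x_6 = 264, center_y_6 = 200, radius_6 = 48, py0_7 = 372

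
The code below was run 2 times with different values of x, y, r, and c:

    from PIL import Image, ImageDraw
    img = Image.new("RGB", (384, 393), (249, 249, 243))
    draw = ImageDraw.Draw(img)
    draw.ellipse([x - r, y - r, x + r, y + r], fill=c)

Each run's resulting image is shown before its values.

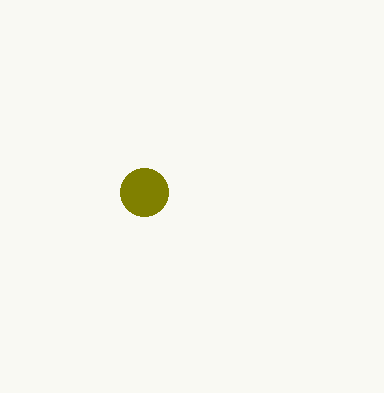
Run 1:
x = 144, y = 192, r = 24, c = 'olive'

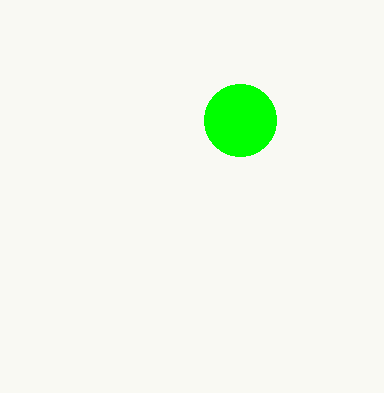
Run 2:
x = 240, y = 120, r = 36, c = 'lime'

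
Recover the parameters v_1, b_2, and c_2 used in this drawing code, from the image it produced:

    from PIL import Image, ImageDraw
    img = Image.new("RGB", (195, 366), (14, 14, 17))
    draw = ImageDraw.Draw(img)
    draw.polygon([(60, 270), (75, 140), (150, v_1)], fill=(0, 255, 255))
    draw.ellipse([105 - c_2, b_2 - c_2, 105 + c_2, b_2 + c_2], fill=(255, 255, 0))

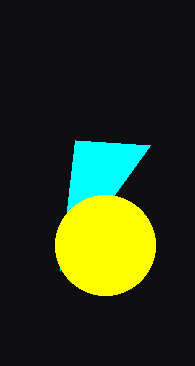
v_1 = 145
b_2 = 245
c_2 = 50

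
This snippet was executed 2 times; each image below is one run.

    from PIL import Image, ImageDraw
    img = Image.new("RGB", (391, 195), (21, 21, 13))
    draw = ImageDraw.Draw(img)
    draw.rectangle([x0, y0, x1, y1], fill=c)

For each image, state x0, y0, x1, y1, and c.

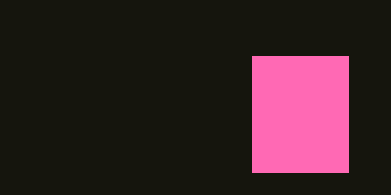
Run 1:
x0 = 252; y0 = 56; x1 = 348; y1 = 172; c = 'hotpink'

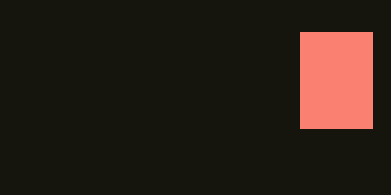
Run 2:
x0 = 300; y0 = 32; x1 = 372; y1 = 128; c = 'salmon'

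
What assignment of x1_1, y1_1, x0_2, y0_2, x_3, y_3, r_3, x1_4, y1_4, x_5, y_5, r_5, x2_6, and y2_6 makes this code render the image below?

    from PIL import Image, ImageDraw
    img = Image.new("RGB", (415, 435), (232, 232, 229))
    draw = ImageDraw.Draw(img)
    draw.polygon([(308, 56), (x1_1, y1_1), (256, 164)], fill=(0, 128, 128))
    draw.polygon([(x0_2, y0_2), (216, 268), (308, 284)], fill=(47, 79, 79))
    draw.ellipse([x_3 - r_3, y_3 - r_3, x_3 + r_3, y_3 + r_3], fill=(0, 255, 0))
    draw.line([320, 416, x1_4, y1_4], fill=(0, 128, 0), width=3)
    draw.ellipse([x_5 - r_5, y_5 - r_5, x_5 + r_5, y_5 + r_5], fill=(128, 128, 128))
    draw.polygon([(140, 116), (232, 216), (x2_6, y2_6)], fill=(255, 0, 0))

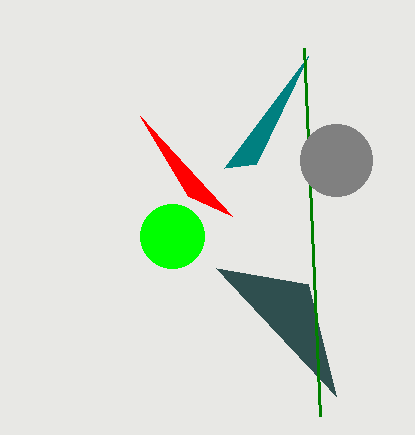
x1_1 = 224
y1_1 = 168
x0_2 = 336
y0_2 = 396
x_3 = 172
y_3 = 236
r_3 = 32
x1_4 = 304
y1_4 = 48
x_5 = 336
y_5 = 160
r_5 = 36
x2_6 = 188
y2_6 = 196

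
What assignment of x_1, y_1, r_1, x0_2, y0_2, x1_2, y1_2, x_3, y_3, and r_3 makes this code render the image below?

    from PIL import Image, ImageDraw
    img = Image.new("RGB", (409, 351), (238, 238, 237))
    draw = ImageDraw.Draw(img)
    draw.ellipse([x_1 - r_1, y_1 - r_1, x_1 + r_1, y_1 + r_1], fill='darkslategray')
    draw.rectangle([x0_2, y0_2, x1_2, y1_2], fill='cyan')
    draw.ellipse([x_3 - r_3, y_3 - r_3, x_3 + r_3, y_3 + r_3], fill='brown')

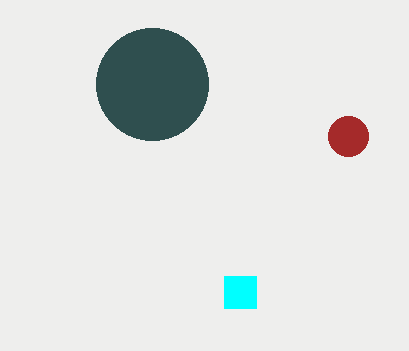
x_1 = 152; y_1 = 84; r_1 = 56; x0_2 = 224; y0_2 = 276; x1_2 = 256; y1_2 = 308; x_3 = 348; y_3 = 136; r_3 = 20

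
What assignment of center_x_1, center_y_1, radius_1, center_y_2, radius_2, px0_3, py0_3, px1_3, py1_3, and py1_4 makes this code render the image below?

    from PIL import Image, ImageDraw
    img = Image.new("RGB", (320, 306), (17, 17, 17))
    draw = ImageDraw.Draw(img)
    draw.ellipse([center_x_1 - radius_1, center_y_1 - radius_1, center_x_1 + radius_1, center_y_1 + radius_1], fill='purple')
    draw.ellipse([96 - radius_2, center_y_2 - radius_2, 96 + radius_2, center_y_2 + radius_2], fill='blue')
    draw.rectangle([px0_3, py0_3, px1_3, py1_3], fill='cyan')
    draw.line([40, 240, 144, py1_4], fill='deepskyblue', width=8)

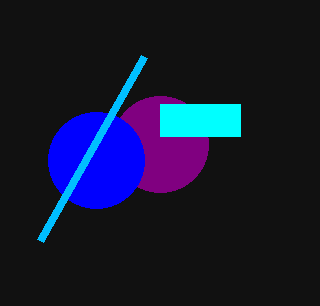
center_x_1 = 160
center_y_1 = 144
radius_1 = 48
center_y_2 = 160
radius_2 = 48
px0_3 = 160
py0_3 = 104
px1_3 = 240
py1_3 = 136
py1_4 = 56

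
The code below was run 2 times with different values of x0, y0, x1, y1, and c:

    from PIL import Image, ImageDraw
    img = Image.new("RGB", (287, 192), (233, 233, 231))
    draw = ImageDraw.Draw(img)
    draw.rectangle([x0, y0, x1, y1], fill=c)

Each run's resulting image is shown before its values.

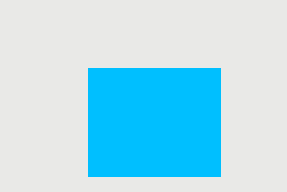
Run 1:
x0 = 88
y0 = 68
x1 = 220
y1 = 176
c = 'deepskyblue'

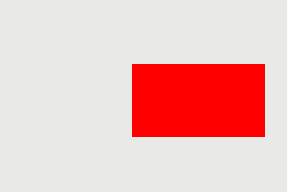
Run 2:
x0 = 132
y0 = 64
x1 = 264
y1 = 136
c = 'red'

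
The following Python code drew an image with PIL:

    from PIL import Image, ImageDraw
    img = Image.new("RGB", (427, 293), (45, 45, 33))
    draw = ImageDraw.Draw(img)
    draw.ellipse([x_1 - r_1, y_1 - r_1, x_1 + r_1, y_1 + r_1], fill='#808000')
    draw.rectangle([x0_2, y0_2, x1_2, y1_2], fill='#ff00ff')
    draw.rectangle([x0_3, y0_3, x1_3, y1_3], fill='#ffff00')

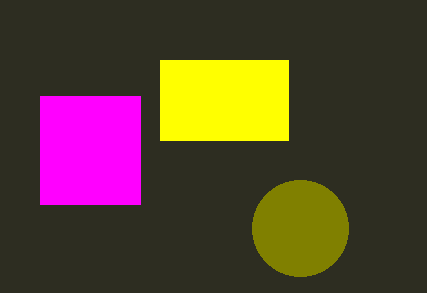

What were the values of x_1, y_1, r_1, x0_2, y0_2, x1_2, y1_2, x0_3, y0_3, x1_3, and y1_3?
x_1 = 300
y_1 = 228
r_1 = 48
x0_2 = 40
y0_2 = 96
x1_2 = 140
y1_2 = 204
x0_3 = 160
y0_3 = 60
x1_3 = 288
y1_3 = 140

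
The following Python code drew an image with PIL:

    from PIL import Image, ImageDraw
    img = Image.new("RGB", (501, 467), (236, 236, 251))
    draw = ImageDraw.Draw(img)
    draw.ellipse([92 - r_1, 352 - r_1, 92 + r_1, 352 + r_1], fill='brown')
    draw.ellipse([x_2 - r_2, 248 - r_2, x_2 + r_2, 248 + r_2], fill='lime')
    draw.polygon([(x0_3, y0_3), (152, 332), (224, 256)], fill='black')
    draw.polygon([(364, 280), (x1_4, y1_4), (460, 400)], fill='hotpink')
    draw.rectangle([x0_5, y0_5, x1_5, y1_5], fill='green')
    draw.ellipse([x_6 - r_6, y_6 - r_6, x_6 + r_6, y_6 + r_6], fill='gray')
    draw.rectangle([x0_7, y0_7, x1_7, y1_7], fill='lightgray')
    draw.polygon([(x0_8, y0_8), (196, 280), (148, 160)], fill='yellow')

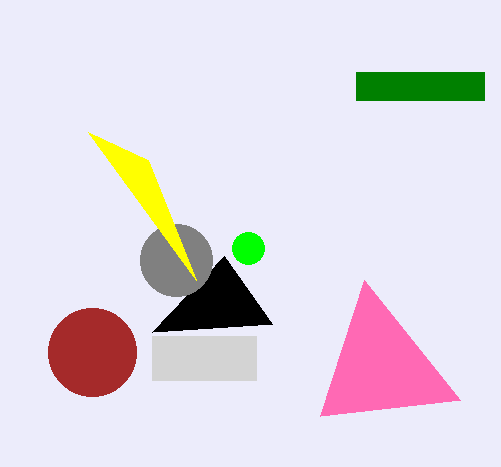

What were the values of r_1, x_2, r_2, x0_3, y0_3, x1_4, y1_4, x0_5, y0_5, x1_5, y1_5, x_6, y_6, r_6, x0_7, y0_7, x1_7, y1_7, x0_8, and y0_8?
r_1 = 44; x_2 = 248; r_2 = 16; x0_3 = 272; y0_3 = 324; x1_4 = 320; y1_4 = 416; x0_5 = 356; y0_5 = 72; x1_5 = 484; y1_5 = 100; x_6 = 176; y_6 = 260; r_6 = 36; x0_7 = 152; y0_7 = 336; x1_7 = 256; y1_7 = 380; x0_8 = 88; y0_8 = 132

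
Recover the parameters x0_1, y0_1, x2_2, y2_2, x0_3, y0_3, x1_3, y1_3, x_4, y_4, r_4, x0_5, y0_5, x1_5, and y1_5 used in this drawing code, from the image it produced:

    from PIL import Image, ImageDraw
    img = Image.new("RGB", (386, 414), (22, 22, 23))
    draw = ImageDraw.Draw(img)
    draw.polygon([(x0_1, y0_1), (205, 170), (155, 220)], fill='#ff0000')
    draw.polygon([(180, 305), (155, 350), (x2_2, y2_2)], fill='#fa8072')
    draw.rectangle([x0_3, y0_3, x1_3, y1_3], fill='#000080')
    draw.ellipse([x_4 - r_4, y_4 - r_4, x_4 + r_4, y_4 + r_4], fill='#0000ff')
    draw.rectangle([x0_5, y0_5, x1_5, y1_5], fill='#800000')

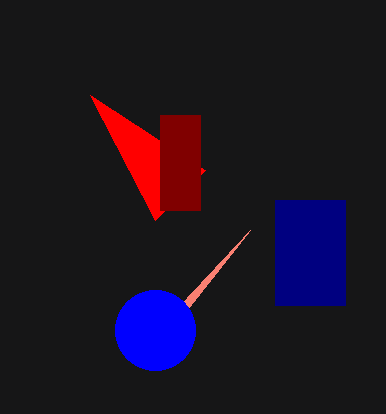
x0_1 = 90; y0_1 = 95; x2_2 = 250; y2_2 = 230; x0_3 = 275; y0_3 = 200; x1_3 = 345; y1_3 = 305; x_4 = 155; y_4 = 330; r_4 = 40; x0_5 = 160; y0_5 = 115; x1_5 = 200; y1_5 = 210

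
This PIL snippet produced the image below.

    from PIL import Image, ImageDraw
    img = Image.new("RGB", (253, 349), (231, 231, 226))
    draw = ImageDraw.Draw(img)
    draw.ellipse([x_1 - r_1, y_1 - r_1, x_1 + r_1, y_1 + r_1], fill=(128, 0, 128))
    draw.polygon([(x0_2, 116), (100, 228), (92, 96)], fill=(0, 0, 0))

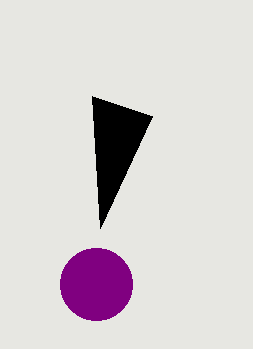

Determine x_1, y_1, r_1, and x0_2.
x_1 = 96; y_1 = 284; r_1 = 36; x0_2 = 152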